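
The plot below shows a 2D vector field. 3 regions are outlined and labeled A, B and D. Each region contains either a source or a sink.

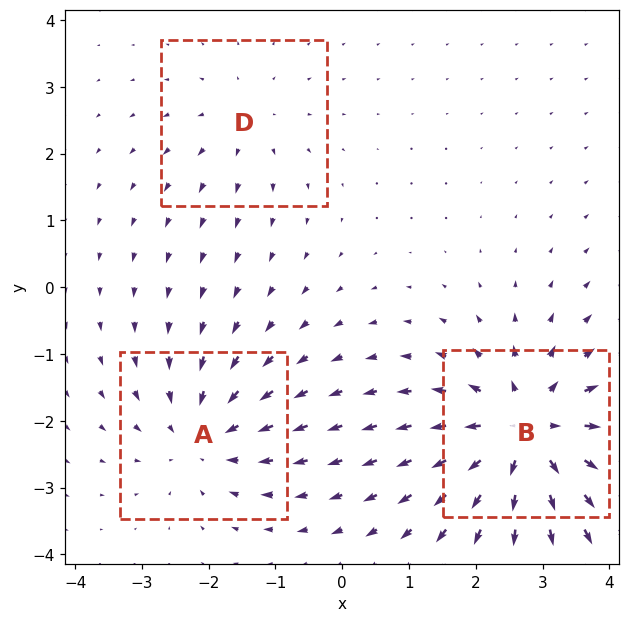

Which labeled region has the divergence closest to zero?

D

Divergence at each region's feature centre — A: about -3, B: about +5, D: about +2. Region D is closest to zero.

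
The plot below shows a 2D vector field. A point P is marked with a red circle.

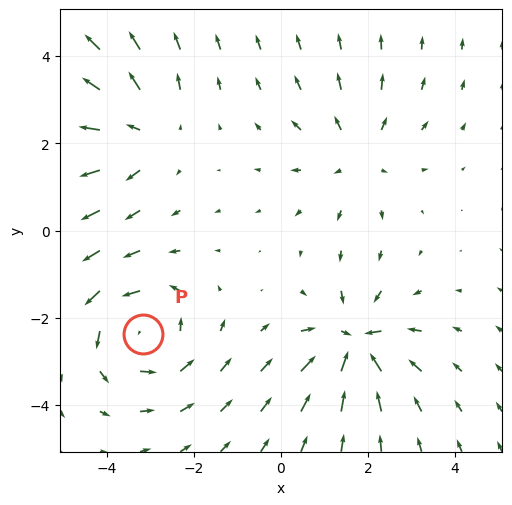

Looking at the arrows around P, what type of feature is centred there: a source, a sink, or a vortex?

vortex

At P (-3.2, -2.4) the arrows circulate counterclockwise. Divergence ≈0, curl about +3 — near-zero divergence with nonzero curl is a vortex.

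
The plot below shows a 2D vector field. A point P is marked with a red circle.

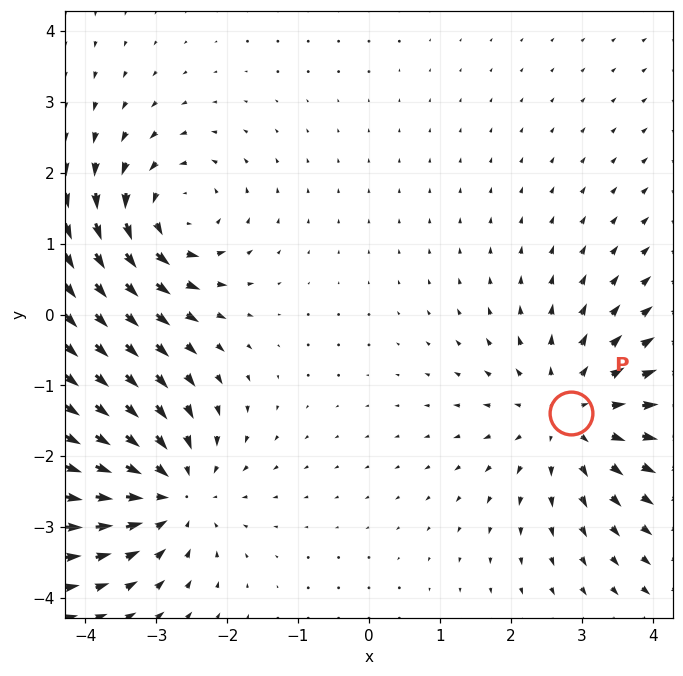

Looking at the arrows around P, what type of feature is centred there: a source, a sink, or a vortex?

At P (2.9, -1.4) the arrows spread outward. Divergence about +4, curl ≈0 — positive divergence with near-zero curl is a source.

source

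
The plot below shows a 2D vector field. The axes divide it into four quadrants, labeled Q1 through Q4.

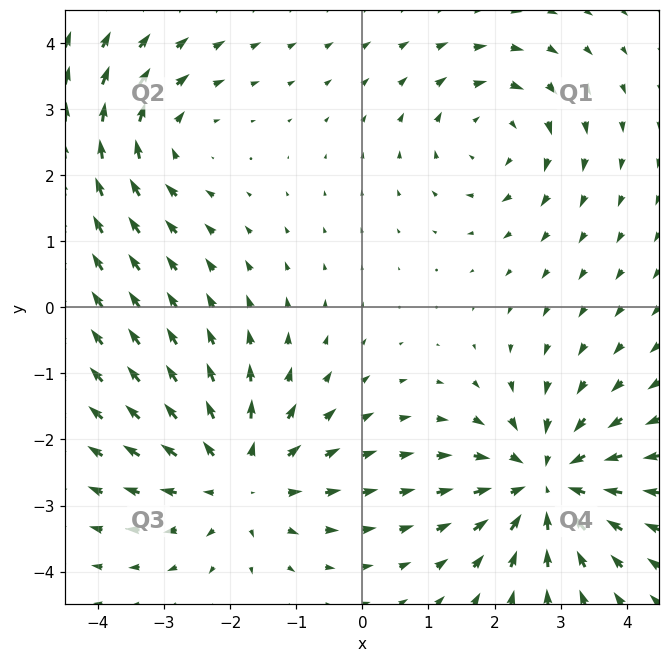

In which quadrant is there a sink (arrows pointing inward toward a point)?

Q4

The sink sits at approximately (2.8, -2.7), which lies in quadrant Q4. The divergence there is about -4, negative as expected for a sink.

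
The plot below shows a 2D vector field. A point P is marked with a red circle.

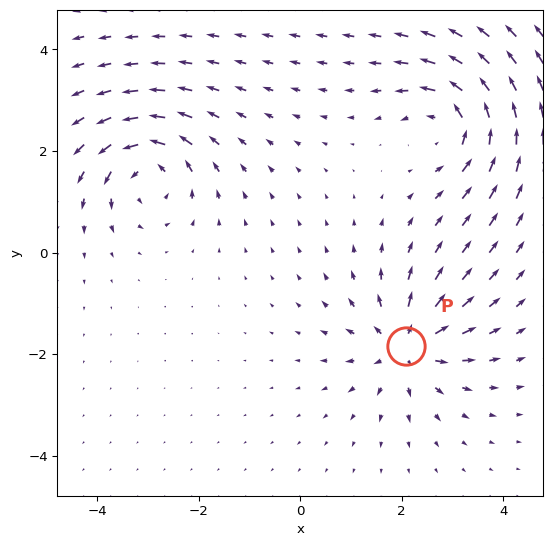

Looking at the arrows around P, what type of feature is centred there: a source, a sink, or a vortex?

source

At P (2.1, -1.8) the arrows spread outward. Divergence about +5, curl ≈0 — positive divergence with near-zero curl is a source.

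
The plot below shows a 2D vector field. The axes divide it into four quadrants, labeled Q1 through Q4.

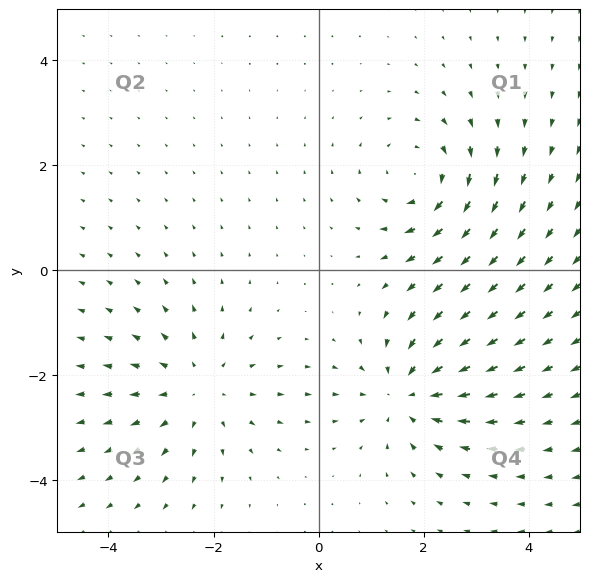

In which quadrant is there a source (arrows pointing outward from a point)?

The source sits at approximately (-2.3, -2.3), which lies in quadrant Q3. The divergence there is about +4, positive as expected for a source.

Q3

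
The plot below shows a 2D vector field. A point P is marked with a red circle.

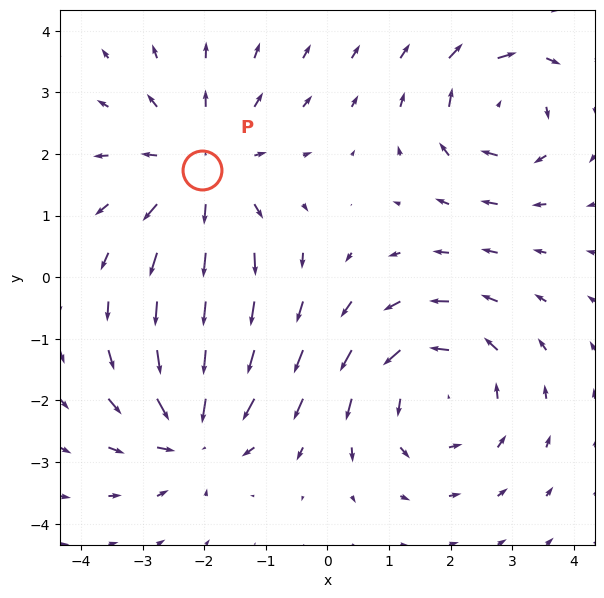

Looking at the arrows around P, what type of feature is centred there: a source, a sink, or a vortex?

source

At P (-2.0, 1.7) the arrows spread outward. Divergence about +4, curl ≈0 — positive divergence with near-zero curl is a source.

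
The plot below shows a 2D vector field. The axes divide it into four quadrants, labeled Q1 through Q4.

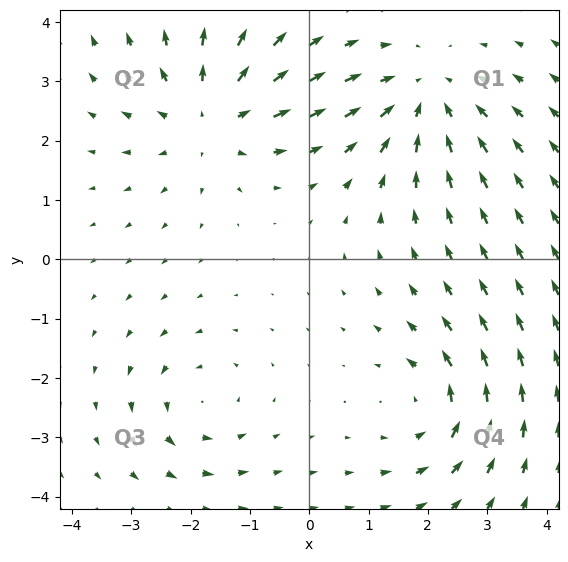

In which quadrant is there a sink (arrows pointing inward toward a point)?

The sink sits at approximately (2.0, 2.7), which lies in quadrant Q1. The divergence there is about -4, negative as expected for a sink.

Q1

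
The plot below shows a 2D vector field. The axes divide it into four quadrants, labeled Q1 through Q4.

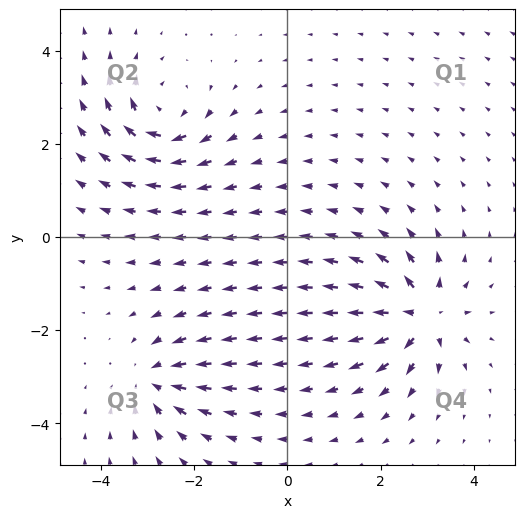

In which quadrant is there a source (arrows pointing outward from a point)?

The source sits at approximately (2.9, -1.7), which lies in quadrant Q4. The divergence there is about +5, positive as expected for a source.

Q4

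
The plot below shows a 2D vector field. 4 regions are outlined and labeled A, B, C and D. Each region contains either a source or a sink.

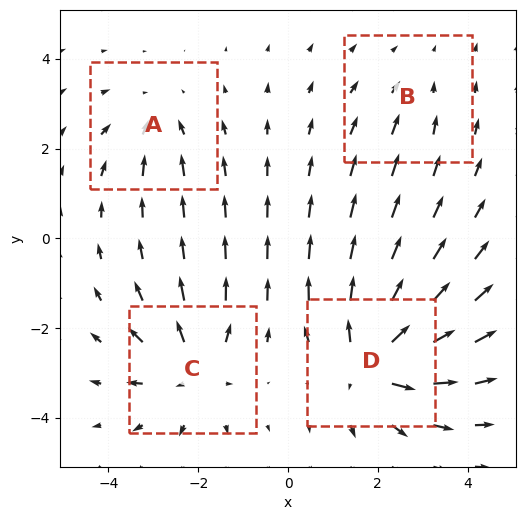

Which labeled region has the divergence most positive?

D

Divergence at each region's feature centre — A: about -3, B: about -2, C: about +5, D: about +7. Region D is most positive.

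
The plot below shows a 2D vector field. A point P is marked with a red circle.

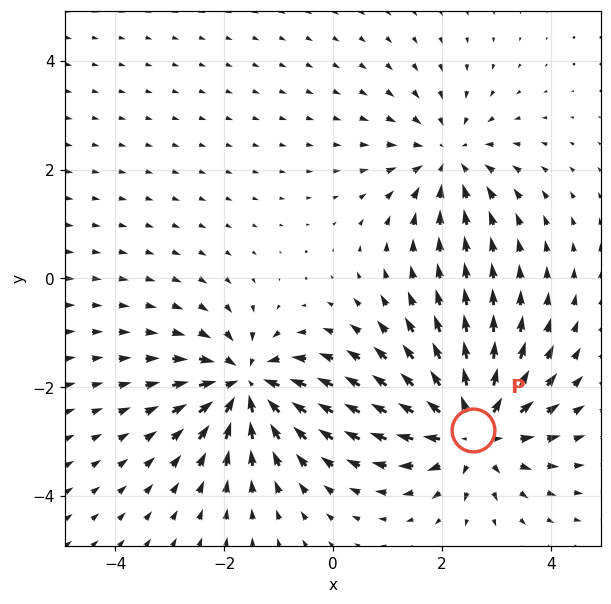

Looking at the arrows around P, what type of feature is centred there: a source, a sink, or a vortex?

At P (2.6, -2.8) the arrows spread outward. Divergence about +6, curl ≈0 — positive divergence with near-zero curl is a source.

source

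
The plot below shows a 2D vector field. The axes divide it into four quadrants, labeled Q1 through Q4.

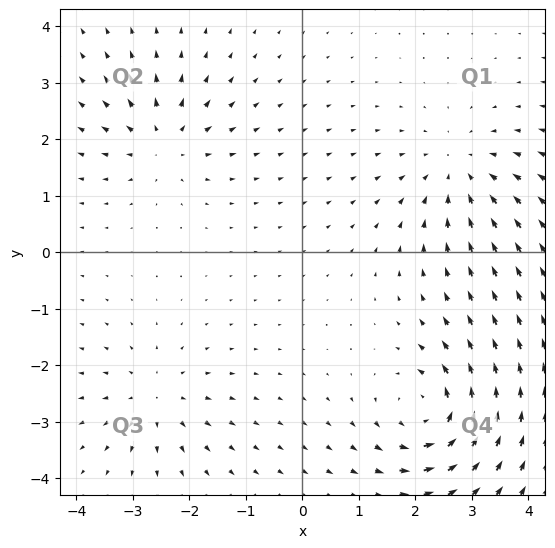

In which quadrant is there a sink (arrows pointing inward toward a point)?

The sink sits at approximately (2.8, 1.5), which lies in quadrant Q1. The divergence there is about -3, negative as expected for a sink.

Q1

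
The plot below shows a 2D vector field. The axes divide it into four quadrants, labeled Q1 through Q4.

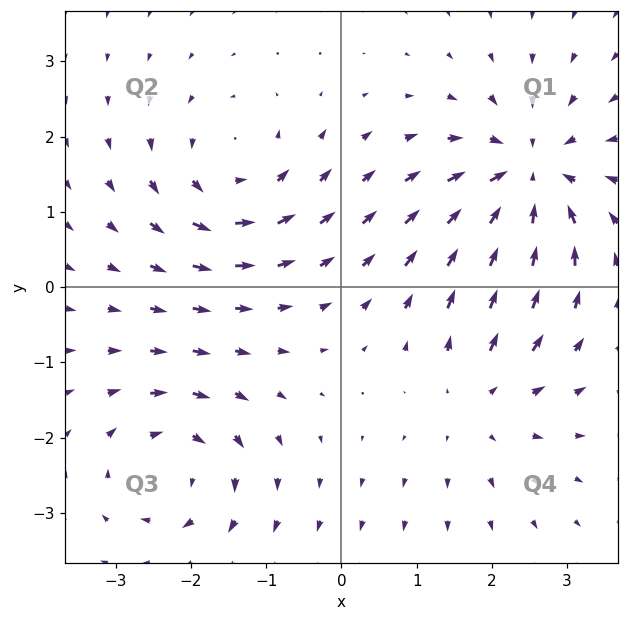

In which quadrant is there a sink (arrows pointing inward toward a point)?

Q1

The sink sits at approximately (2.5, 1.5), which lies in quadrant Q1. The divergence there is about -6, negative as expected for a sink.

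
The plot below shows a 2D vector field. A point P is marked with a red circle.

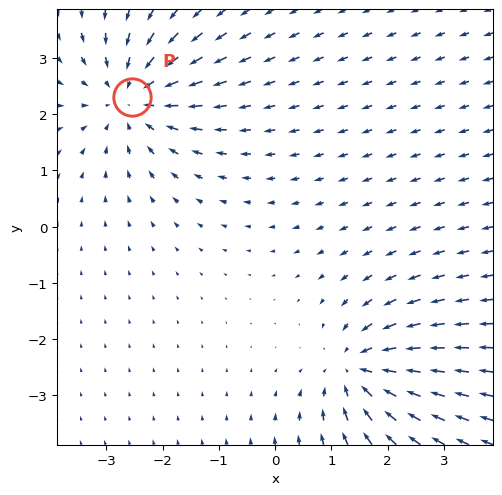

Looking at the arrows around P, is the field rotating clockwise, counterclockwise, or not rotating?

not rotating

Near P at (-2.5, 2.3) the arrows show no circulation. The curl there is ≈0.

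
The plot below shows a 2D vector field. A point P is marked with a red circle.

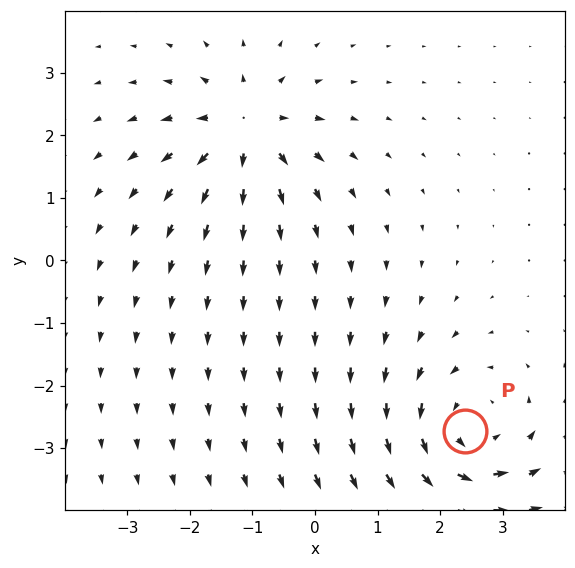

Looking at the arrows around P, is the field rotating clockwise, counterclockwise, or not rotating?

counterclockwise

Near P at (2.4, -2.7) the arrows circulate counterclockwise. The curl (z-component) there is about +4; positive curl means counterclockwise rotation.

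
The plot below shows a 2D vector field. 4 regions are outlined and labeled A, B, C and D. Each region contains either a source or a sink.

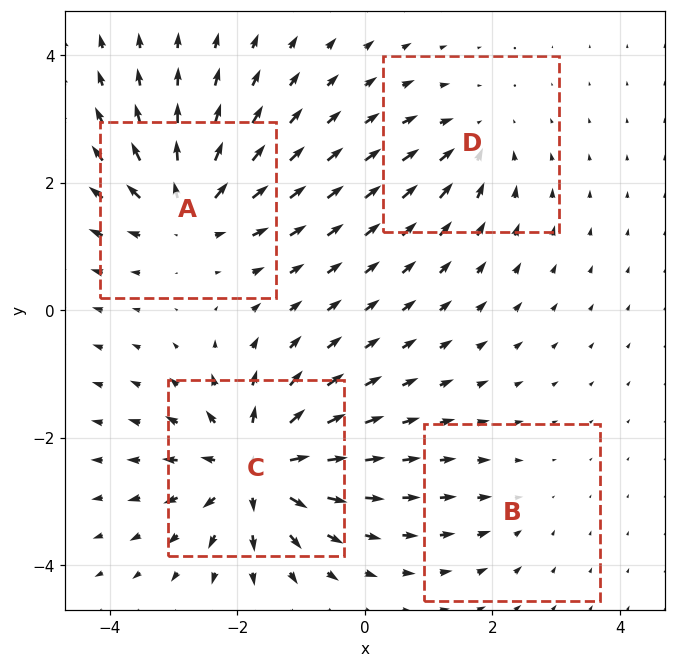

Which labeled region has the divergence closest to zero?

B

Divergence at each region's feature centre — A: about +6, B: about -2, C: about +8, D: about -4. Region B is closest to zero.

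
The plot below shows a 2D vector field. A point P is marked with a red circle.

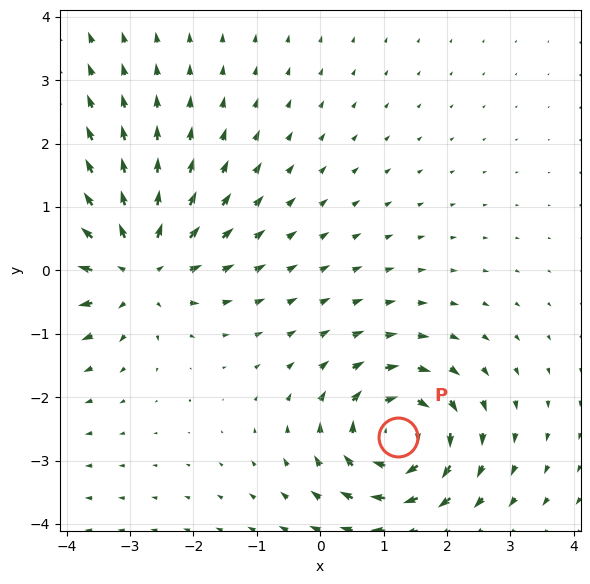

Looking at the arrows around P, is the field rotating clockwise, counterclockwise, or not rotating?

clockwise

Near P at (1.2, -2.6) the arrows circulate clockwise. The curl (z-component) there is about -4; negative curl means clockwise rotation.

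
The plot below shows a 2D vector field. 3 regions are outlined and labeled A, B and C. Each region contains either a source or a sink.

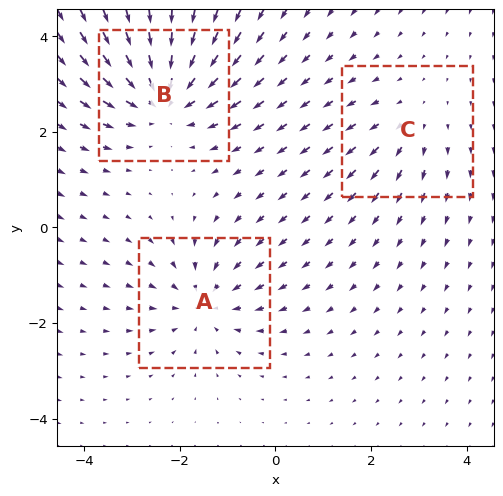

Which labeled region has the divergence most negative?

Divergence at each region's feature centre — A: about -3, B: about -5, C: about +2. Region B is most negative.

B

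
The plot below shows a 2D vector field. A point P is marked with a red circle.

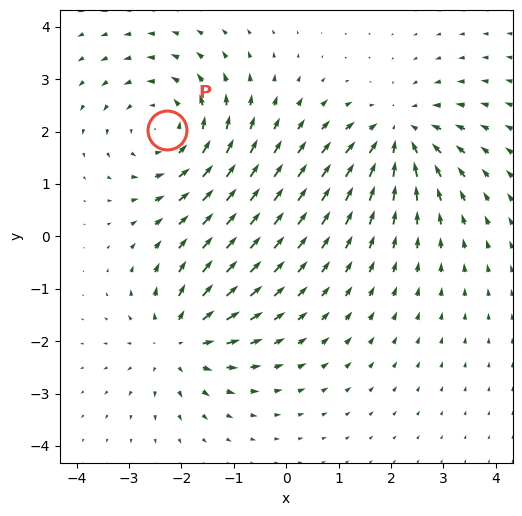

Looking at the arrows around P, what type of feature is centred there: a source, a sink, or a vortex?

At P (-2.3, 2.0) the arrows circulate counterclockwise. Divergence ≈0, curl about +4 — near-zero divergence with nonzero curl is a vortex.

vortex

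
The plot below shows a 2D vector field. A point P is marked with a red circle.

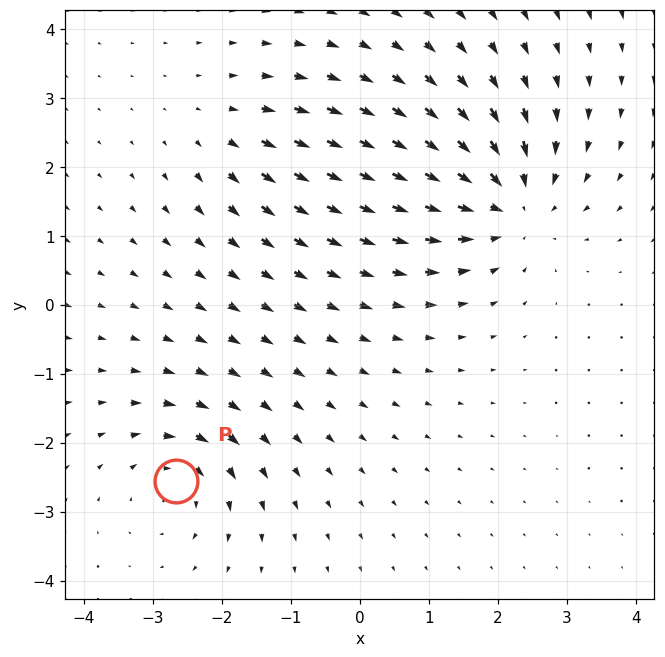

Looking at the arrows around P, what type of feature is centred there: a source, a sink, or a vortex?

At P (-2.7, -2.6) the arrows circulate clockwise. Divergence ≈0, curl about -4 — near-zero divergence with nonzero curl is a vortex.

vortex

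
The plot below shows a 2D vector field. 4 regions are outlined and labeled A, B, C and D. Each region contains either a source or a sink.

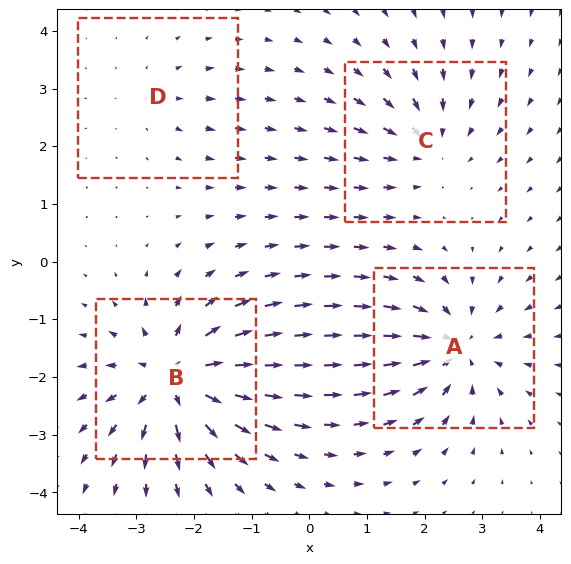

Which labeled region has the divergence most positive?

B

Divergence at each region's feature centre — A: about -6, B: about +7, C: about -4, D: about +2. Region B is most positive.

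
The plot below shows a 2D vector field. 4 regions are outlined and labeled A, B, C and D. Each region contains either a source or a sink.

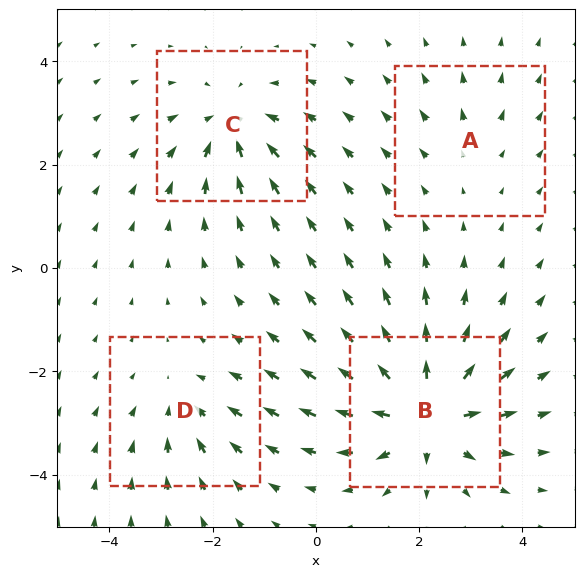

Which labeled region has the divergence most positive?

B

Divergence at each region's feature centre — A: about +2, B: about +8, C: about -5, D: about -3. Region B is most positive.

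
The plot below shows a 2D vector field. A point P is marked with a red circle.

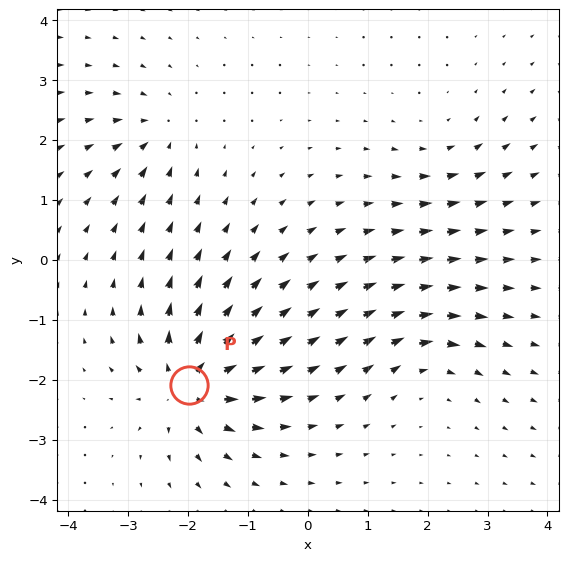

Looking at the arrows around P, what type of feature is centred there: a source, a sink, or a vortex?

At P (-2.0, -2.1) the arrows spread outward. Divergence about +7, curl ≈0 — positive divergence with near-zero curl is a source.

source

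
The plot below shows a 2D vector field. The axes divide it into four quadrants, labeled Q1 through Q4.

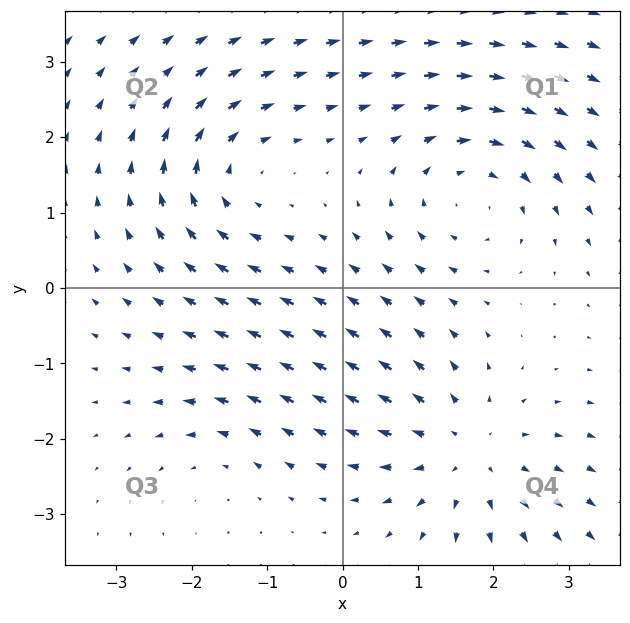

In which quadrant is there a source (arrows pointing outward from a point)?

Q4

The source sits at approximately (1.7, -2.2), which lies in quadrant Q4. The divergence there is about +4, positive as expected for a source.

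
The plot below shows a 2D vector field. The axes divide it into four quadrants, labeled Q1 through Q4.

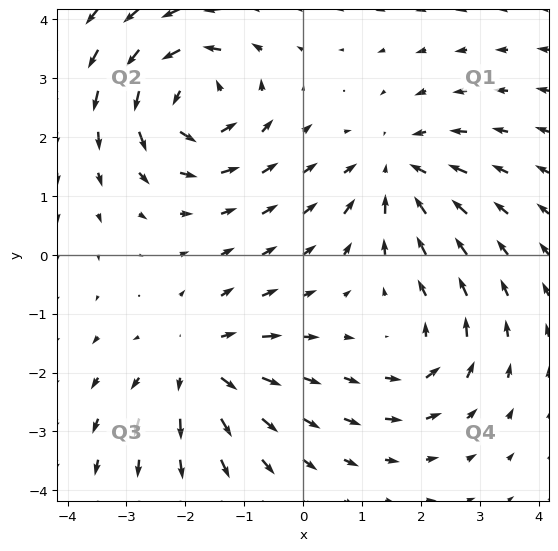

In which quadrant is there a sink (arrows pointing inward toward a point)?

Q1

The sink sits at approximately (1.6, 1.4), which lies in quadrant Q1. The divergence there is about -4, negative as expected for a sink.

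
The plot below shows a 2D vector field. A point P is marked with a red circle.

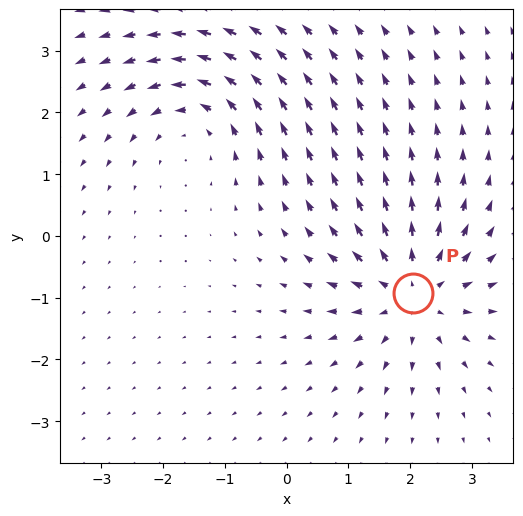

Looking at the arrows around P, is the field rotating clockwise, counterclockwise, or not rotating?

not rotating

Near P at (2.1, -0.9) the arrows show no circulation. The curl there is ≈0.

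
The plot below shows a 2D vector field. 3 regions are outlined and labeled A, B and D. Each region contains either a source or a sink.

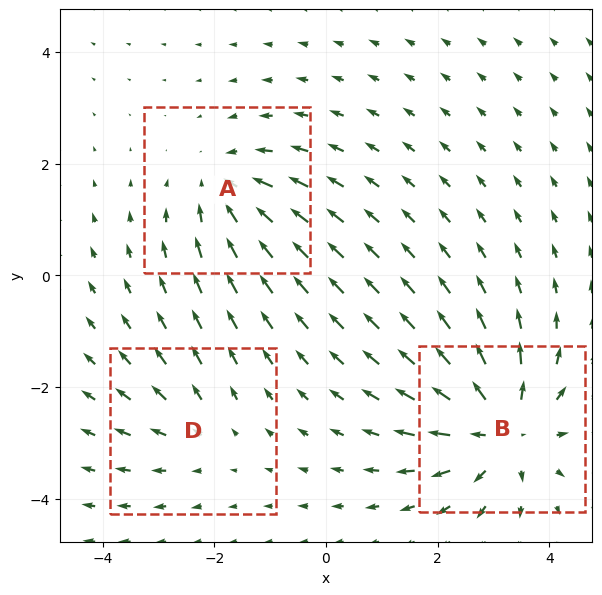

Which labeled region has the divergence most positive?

B

Divergence at each region's feature centre — A: about -3, B: about +5, D: about +2. Region B is most positive.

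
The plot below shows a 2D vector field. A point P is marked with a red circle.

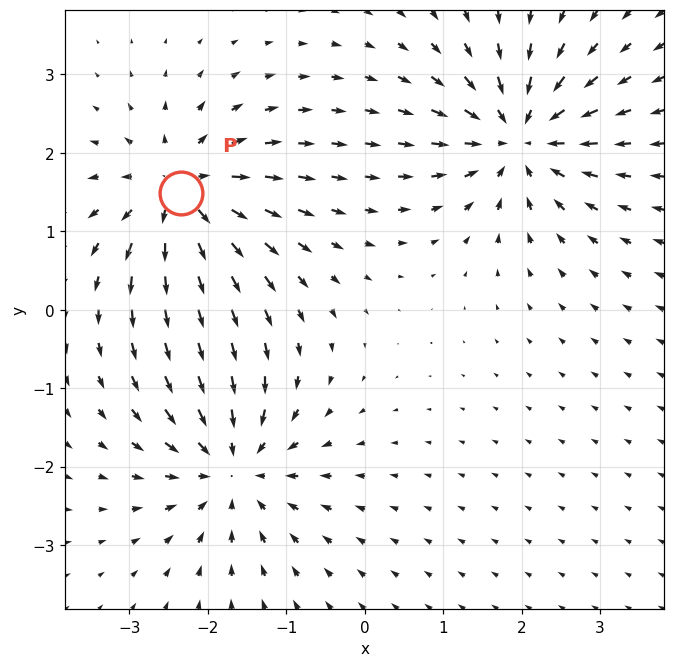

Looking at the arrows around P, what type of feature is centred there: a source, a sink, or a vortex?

At P (-2.3, 1.5) the arrows spread outward. Divergence about +5, curl ≈0 — positive divergence with near-zero curl is a source.

source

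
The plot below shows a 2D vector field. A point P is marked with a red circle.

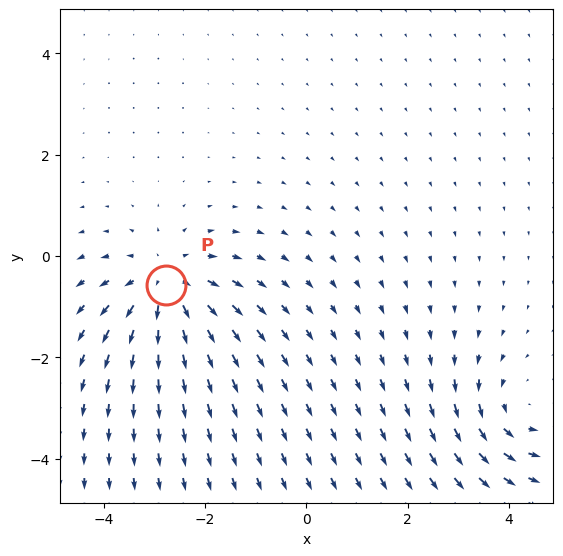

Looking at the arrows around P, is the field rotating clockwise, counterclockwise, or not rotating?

not rotating

Near P at (-2.8, -0.6) the arrows show no circulation. The curl there is ≈0.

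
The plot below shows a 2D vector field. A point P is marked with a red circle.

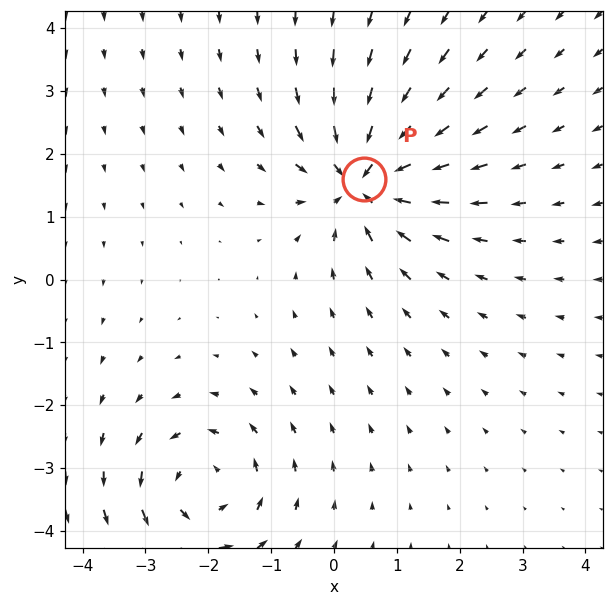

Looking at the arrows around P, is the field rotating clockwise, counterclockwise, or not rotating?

not rotating

Near P at (0.5, 1.6) the arrows show no circulation. The curl there is ≈0.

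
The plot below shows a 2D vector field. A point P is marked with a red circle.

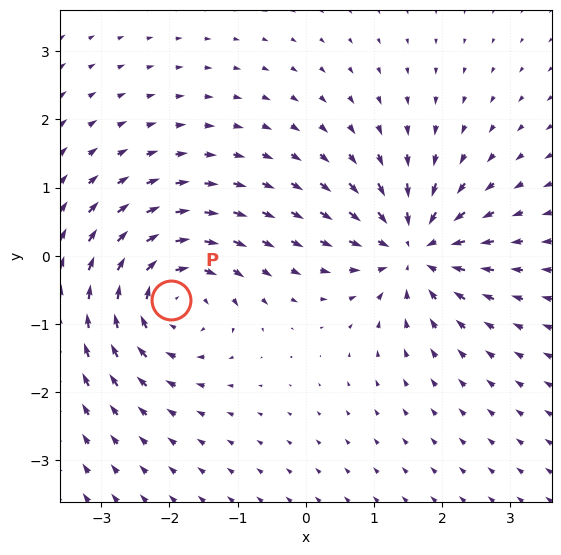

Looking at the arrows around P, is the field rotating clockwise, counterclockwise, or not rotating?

clockwise

Near P at (-2.0, -0.7) the arrows circulate clockwise. The curl (z-component) there is about -5; negative curl means clockwise rotation.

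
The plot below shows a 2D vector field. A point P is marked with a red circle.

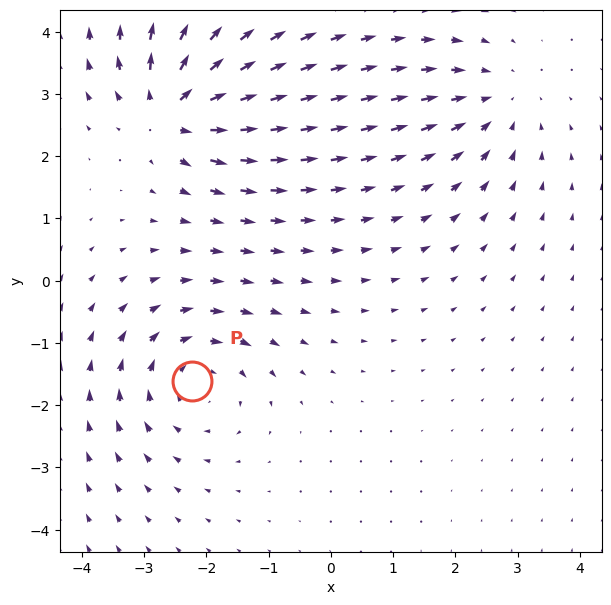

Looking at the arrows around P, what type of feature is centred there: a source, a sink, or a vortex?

vortex

At P (-2.2, -1.6) the arrows circulate clockwise. Divergence ≈0, curl about -5 — near-zero divergence with nonzero curl is a vortex.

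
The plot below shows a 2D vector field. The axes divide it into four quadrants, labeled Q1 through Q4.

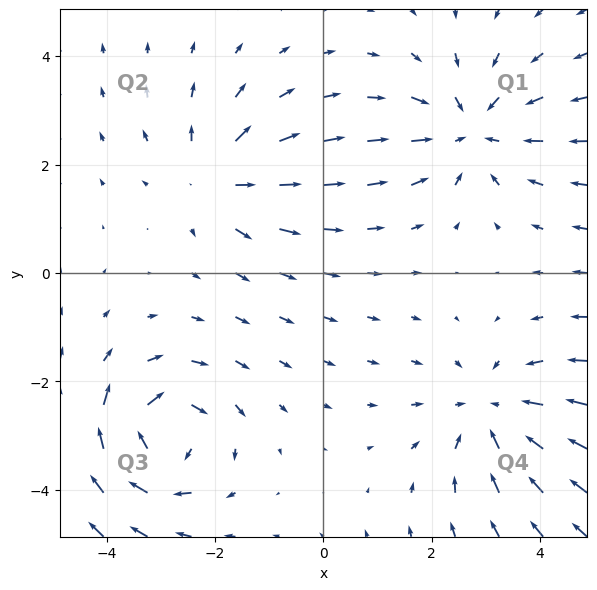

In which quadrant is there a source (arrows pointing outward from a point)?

The source sits at approximately (-2.0, 1.7), which lies in quadrant Q2. The divergence there is about +3, positive as expected for a source.

Q2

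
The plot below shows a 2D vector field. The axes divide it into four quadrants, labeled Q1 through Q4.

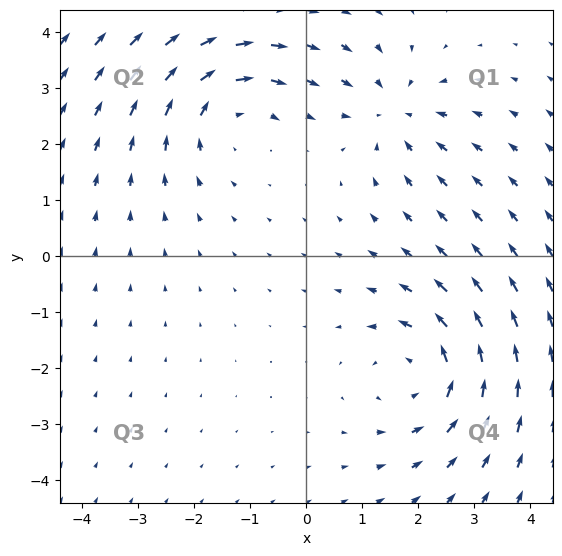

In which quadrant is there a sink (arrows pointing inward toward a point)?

Q1

The sink sits at approximately (1.6, 2.6), which lies in quadrant Q1. The divergence there is about -3, negative as expected for a sink.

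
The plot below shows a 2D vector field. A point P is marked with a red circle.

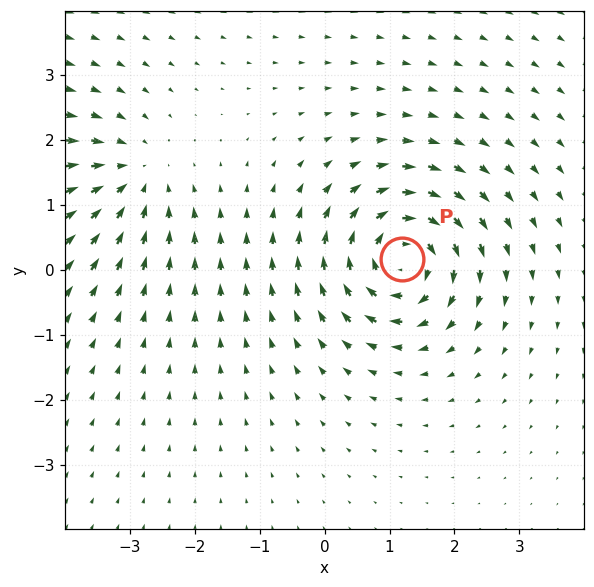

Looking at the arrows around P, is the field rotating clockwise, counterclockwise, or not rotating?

Near P at (1.2, 0.2) the arrows circulate clockwise. The curl (z-component) there is about -6; negative curl means clockwise rotation.

clockwise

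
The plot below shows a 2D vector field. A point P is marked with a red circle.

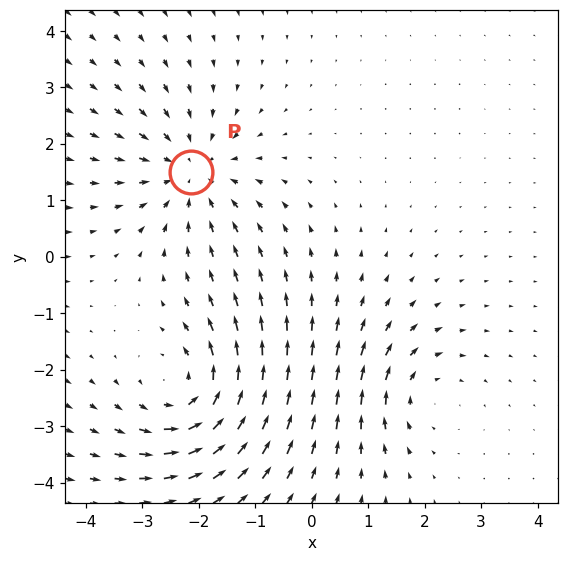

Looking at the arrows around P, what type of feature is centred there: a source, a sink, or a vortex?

sink

At P (-2.1, 1.5) the arrows converge inward. Divergence about -4, curl ≈0 — negative divergence with near-zero curl is a sink.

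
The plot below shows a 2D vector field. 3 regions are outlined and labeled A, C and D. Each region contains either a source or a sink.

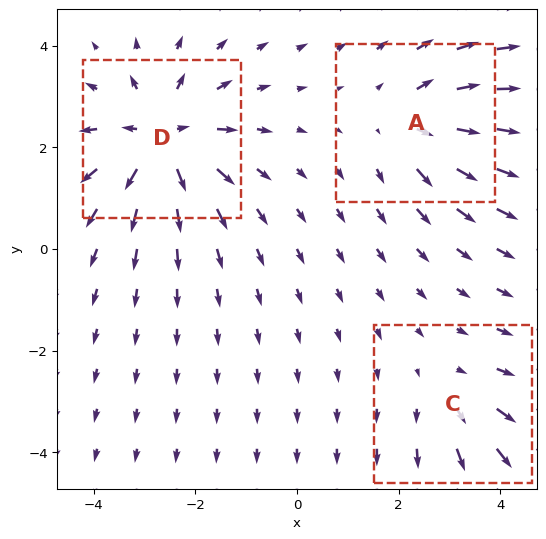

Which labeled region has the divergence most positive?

Divergence at each region's feature centre — A: about +3, C: about +2, D: about +5. Region D is most positive.

D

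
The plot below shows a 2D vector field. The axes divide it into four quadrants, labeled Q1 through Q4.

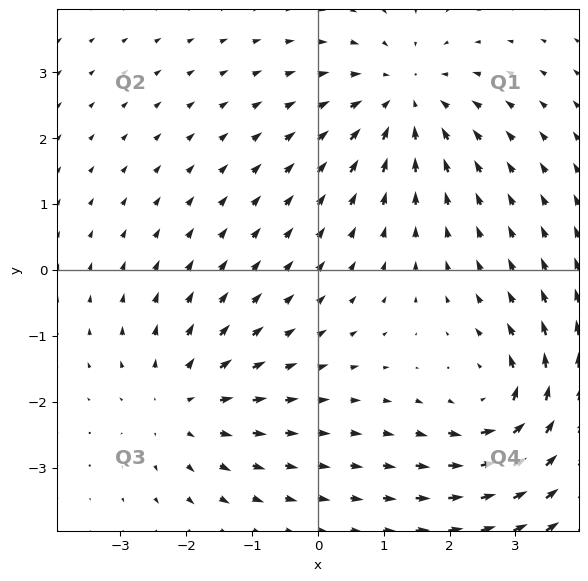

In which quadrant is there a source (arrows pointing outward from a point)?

The source sits at approximately (-2.1, -2.0), which lies in quadrant Q3. The divergence there is about +3, positive as expected for a source.

Q3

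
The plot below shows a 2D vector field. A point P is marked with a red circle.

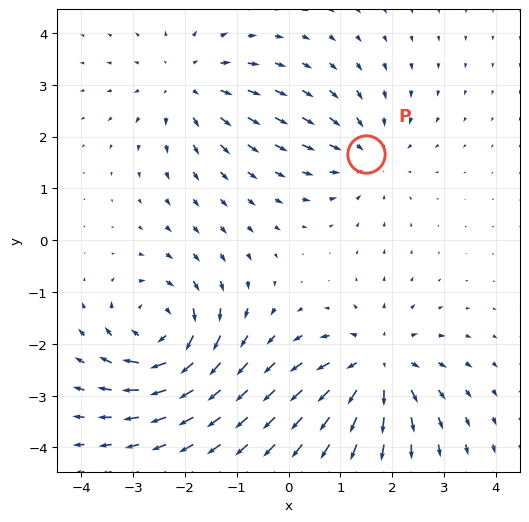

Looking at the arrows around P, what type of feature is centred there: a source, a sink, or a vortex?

At P (1.5, 1.7) the arrows converge inward. Divergence about -3, curl ≈0 — negative divergence with near-zero curl is a sink.

sink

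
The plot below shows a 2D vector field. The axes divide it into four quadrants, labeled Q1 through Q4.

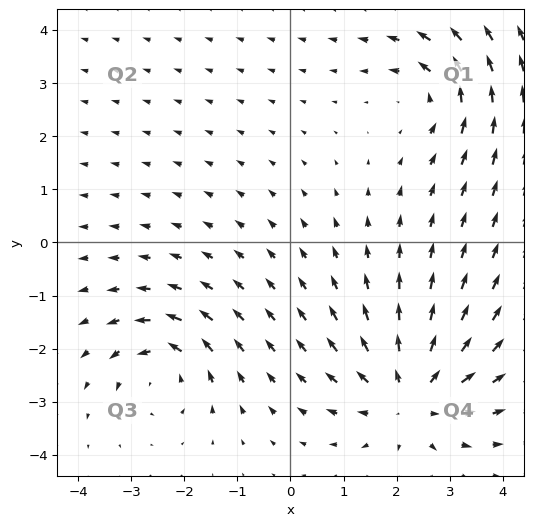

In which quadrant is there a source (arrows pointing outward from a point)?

Q4

The source sits at approximately (2.3, -2.9), which lies in quadrant Q4. The divergence there is about +4, positive as expected for a source.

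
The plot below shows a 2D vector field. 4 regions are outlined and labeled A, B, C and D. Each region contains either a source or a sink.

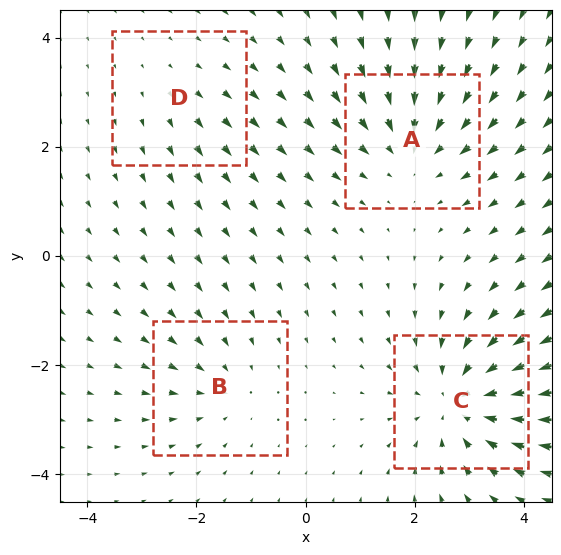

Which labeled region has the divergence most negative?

C

Divergence at each region's feature centre — A: about -5, B: about -3, C: about -6, D: about +2. Region C is most negative.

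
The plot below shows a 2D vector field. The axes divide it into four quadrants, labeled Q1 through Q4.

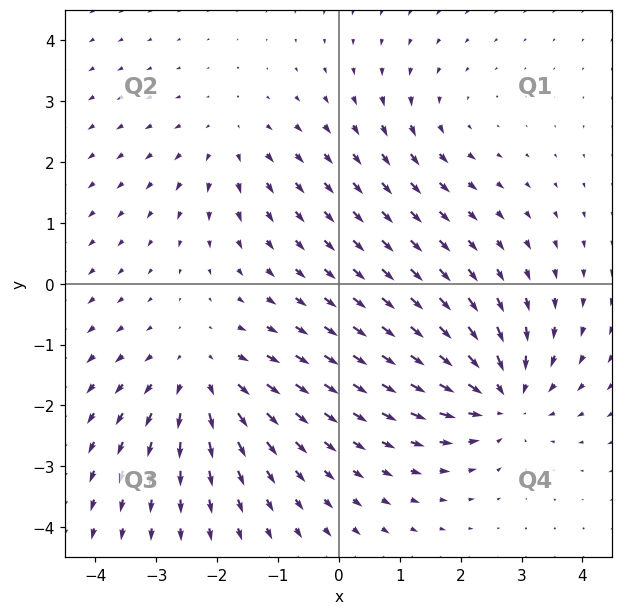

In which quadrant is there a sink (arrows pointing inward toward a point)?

Q4

The sink sits at approximately (2.7, -1.9), which lies in quadrant Q4. The divergence there is about -5, negative as expected for a sink.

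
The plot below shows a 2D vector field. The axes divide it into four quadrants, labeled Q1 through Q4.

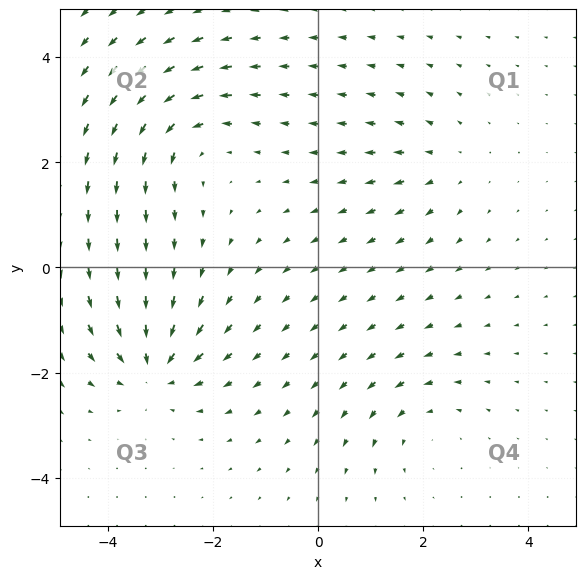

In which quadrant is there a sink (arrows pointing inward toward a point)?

The sink sits at approximately (-3.1, -1.9), which lies in quadrant Q3. The divergence there is about -7, negative as expected for a sink.

Q3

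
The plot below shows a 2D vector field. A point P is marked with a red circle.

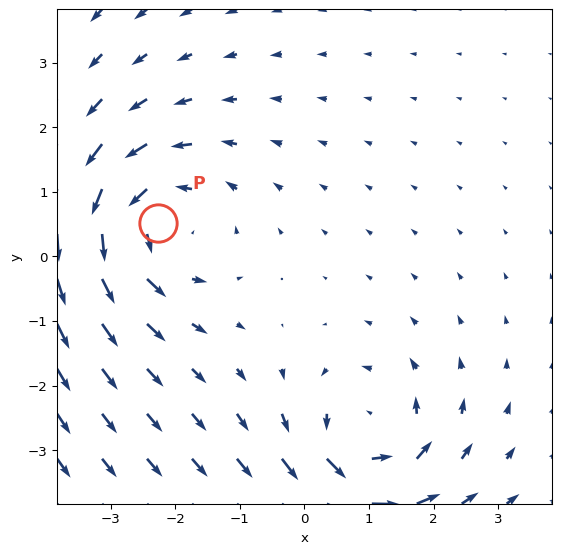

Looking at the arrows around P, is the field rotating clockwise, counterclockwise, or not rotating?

counterclockwise

Near P at (-2.3, 0.5) the arrows circulate counterclockwise. The curl (z-component) there is about +4; positive curl means counterclockwise rotation.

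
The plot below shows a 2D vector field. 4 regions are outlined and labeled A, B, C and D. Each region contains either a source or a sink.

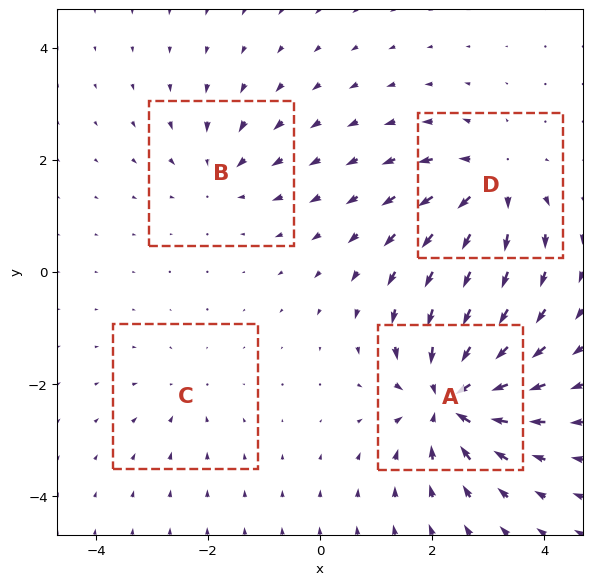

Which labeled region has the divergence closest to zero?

Divergence at each region's feature centre — A: about -8, B: about -4, C: about -2, D: about +6. Region C is closest to zero.

C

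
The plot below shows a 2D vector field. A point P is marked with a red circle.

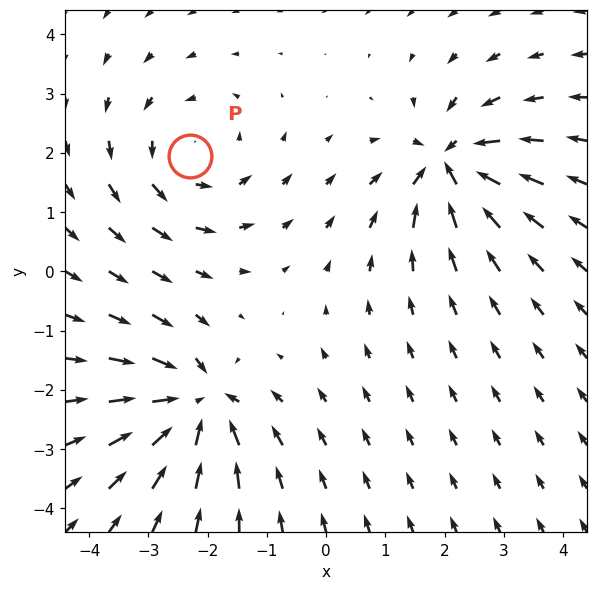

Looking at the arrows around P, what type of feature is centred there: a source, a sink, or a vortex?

At P (-2.3, 1.9) the arrows circulate counterclockwise. Divergence ≈0, curl about +3 — near-zero divergence with nonzero curl is a vortex.

vortex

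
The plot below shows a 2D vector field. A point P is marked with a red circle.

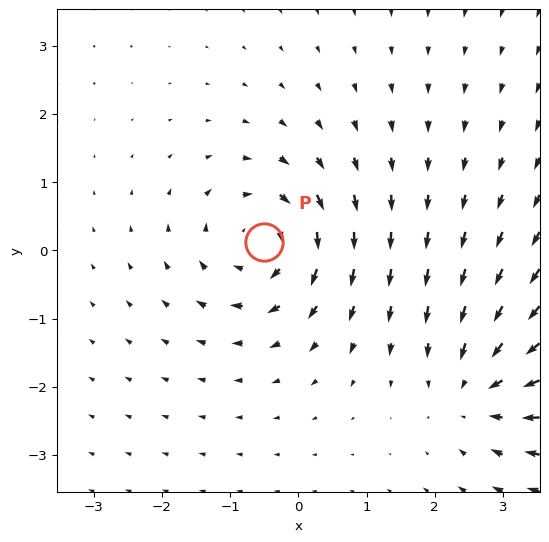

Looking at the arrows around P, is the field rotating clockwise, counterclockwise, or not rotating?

clockwise

Near P at (-0.5, 0.1) the arrows circulate clockwise. The curl (z-component) there is about -5; negative curl means clockwise rotation.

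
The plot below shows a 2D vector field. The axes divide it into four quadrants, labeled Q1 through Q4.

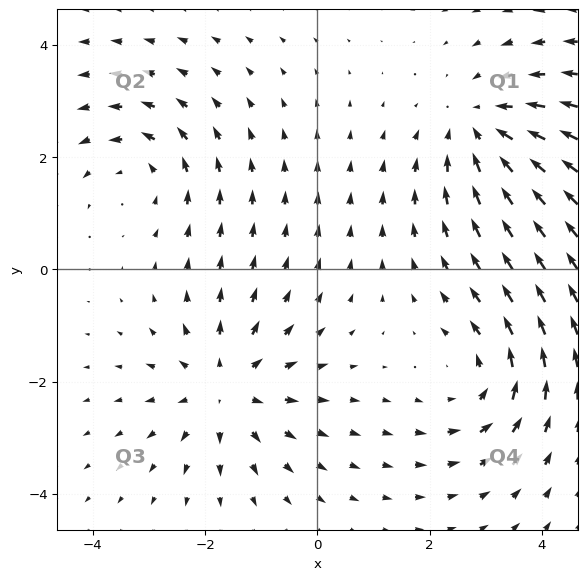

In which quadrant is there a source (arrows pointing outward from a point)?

The source sits at approximately (-1.6, -2.1), which lies in quadrant Q3. The divergence there is about +5, positive as expected for a source.

Q3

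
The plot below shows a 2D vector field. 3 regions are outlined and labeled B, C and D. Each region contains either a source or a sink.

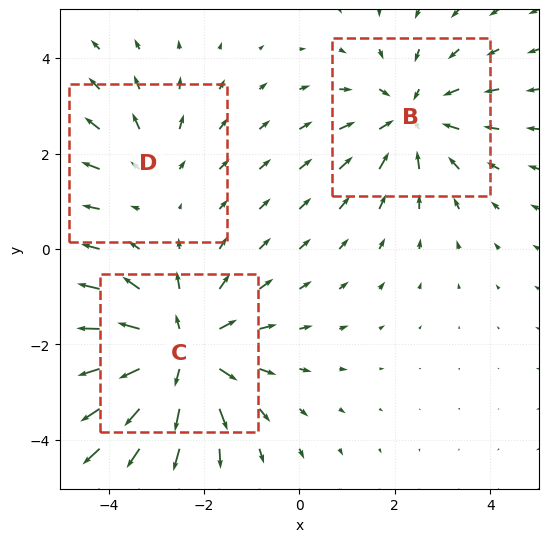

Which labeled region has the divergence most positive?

C

Divergence at each region's feature centre — B: about -3, C: about +4, D: about +2. Region C is most positive.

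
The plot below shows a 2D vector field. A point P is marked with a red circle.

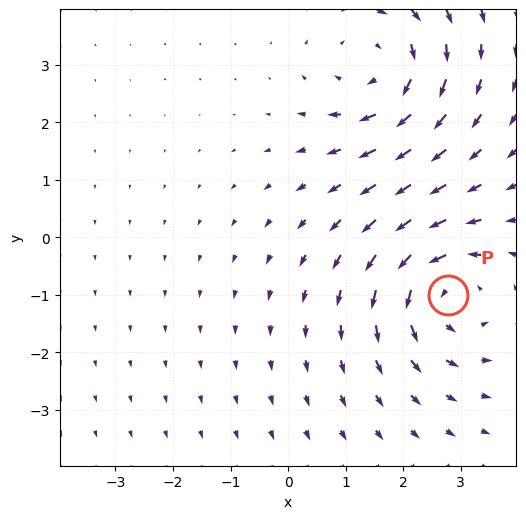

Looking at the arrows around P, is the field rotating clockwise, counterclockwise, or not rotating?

Near P at (2.8, -1.0) the arrows circulate counterclockwise. The curl (z-component) there is about +4; positive curl means counterclockwise rotation.

counterclockwise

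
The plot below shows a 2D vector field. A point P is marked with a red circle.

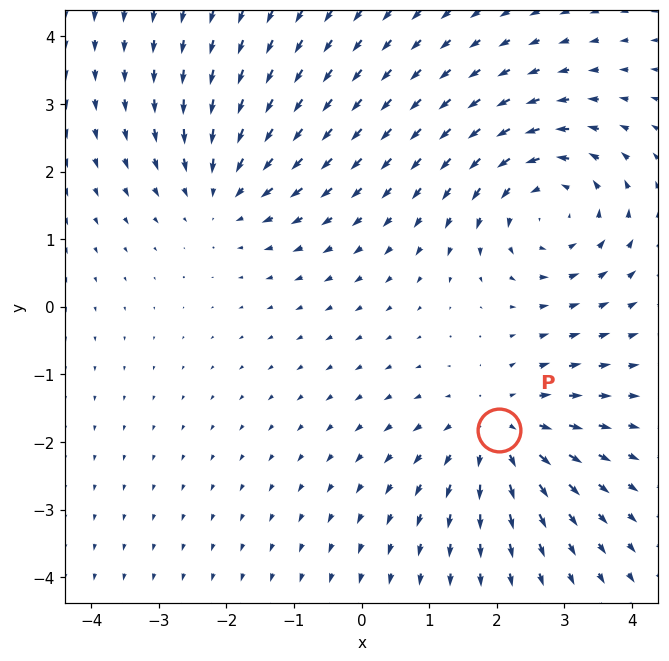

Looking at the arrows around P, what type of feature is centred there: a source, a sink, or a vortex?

source

At P (2.0, -1.8) the arrows spread outward. Divergence about +4, curl ≈0 — positive divergence with near-zero curl is a source.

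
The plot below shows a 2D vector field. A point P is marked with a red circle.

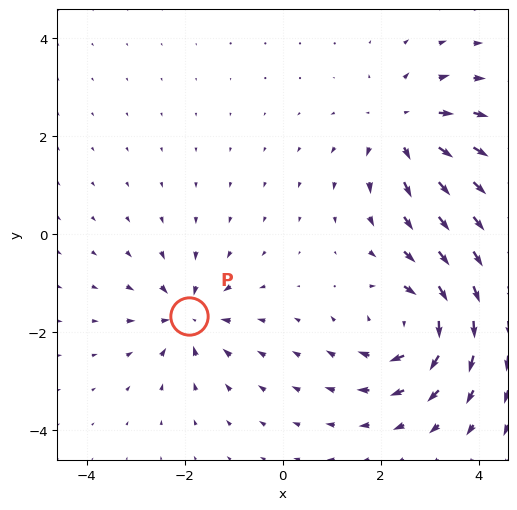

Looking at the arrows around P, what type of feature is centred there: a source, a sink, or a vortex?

sink

At P (-1.9, -1.7) the arrows converge inward. Divergence about -4, curl ≈0 — negative divergence with near-zero curl is a sink.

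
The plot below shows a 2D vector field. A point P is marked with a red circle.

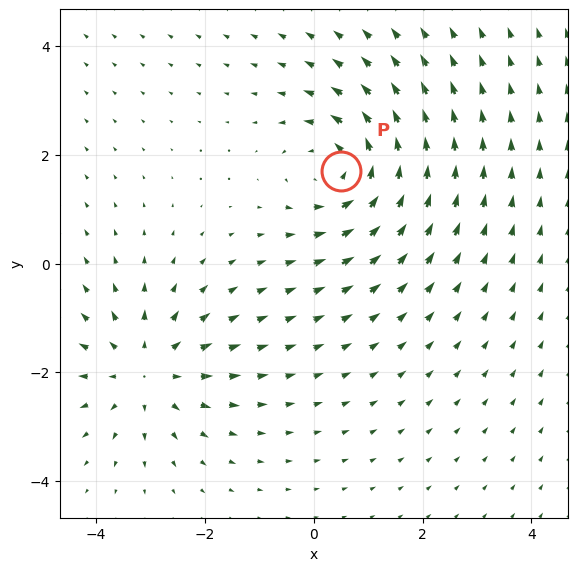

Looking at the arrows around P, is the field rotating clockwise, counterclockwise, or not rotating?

Near P at (0.5, 1.7) the arrows circulate counterclockwise. The curl (z-component) there is about +4; positive curl means counterclockwise rotation.

counterclockwise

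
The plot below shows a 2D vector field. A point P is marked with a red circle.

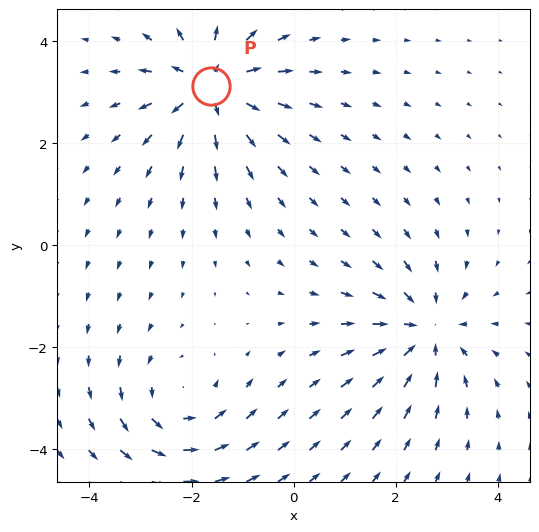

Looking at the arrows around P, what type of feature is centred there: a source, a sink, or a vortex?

source

At P (-1.6, 3.1) the arrows spread outward. Divergence about +6, curl ≈0 — positive divergence with near-zero curl is a source.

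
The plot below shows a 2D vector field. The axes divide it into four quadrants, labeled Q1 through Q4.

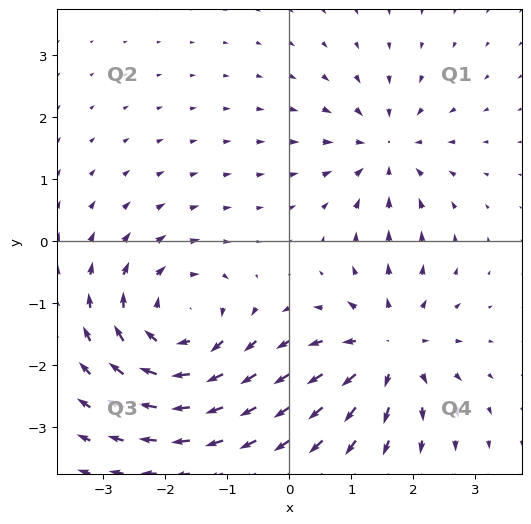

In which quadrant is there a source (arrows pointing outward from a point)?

Q4

The source sits at approximately (1.6, -1.7), which lies in quadrant Q4. The divergence there is about +5, positive as expected for a source.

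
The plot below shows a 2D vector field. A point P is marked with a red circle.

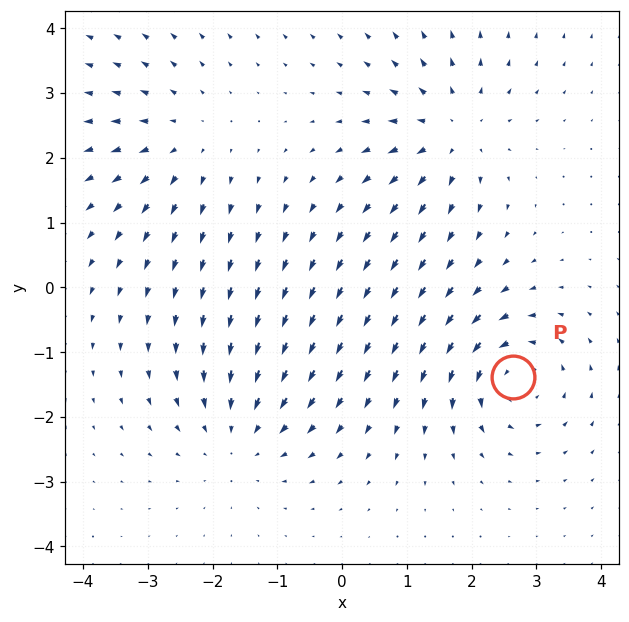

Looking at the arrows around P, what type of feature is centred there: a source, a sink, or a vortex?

At P (2.6, -1.4) the arrows circulate counterclockwise. Divergence ≈0, curl about +6 — near-zero divergence with nonzero curl is a vortex.

vortex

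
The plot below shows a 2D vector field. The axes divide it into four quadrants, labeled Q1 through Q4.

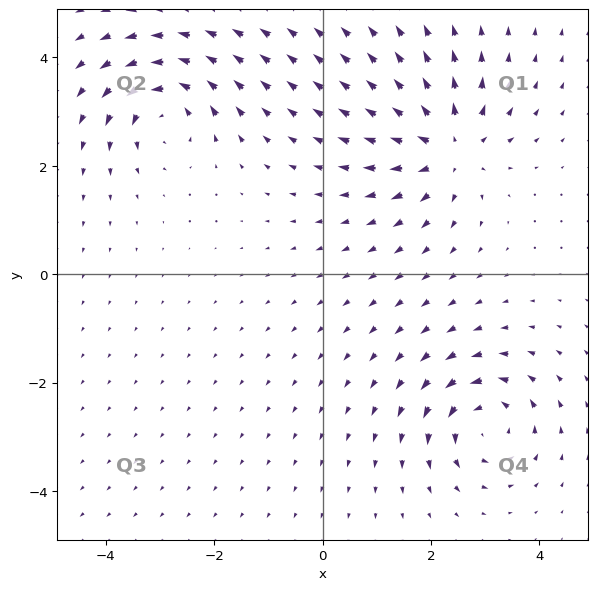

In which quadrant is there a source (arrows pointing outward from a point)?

The source sits at approximately (2.3, 2.3), which lies in quadrant Q1. The divergence there is about +5, positive as expected for a source.

Q1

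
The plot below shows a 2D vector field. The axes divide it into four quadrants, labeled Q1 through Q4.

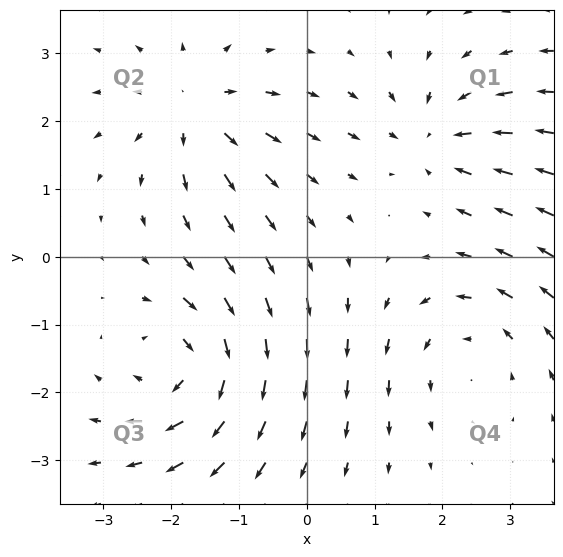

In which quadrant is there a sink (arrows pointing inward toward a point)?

The sink sits at approximately (1.9, 1.7), which lies in quadrant Q1. The divergence there is about -3, negative as expected for a sink.

Q1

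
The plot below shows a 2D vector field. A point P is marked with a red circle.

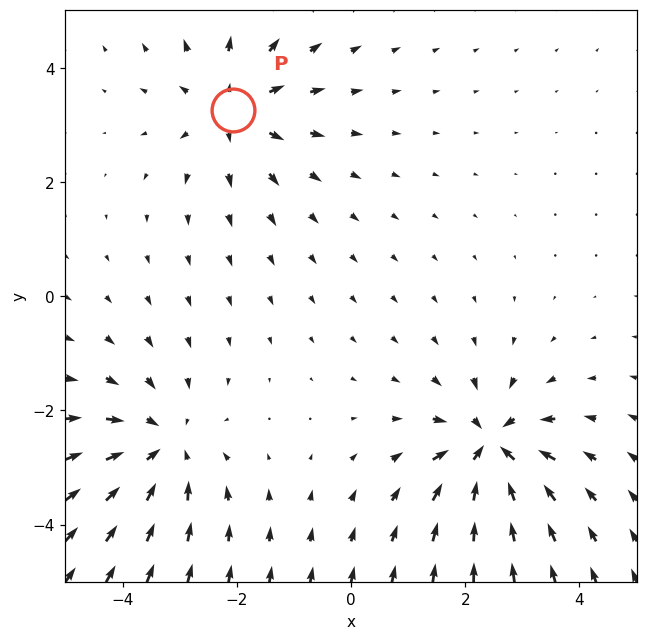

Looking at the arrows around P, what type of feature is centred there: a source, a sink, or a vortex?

At P (-2.1, 3.3) the arrows spread outward. Divergence about +4, curl ≈0 — positive divergence with near-zero curl is a source.

source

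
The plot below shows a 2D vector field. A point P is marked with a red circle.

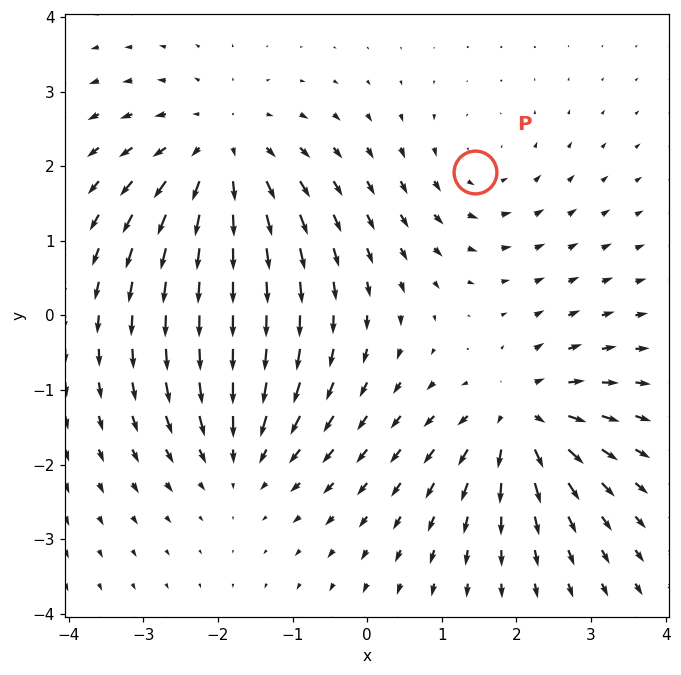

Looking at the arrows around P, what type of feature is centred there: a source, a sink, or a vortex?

At P (1.4, 1.9) the arrows circulate counterclockwise. Divergence ≈0, curl about +3 — near-zero divergence with nonzero curl is a vortex.

vortex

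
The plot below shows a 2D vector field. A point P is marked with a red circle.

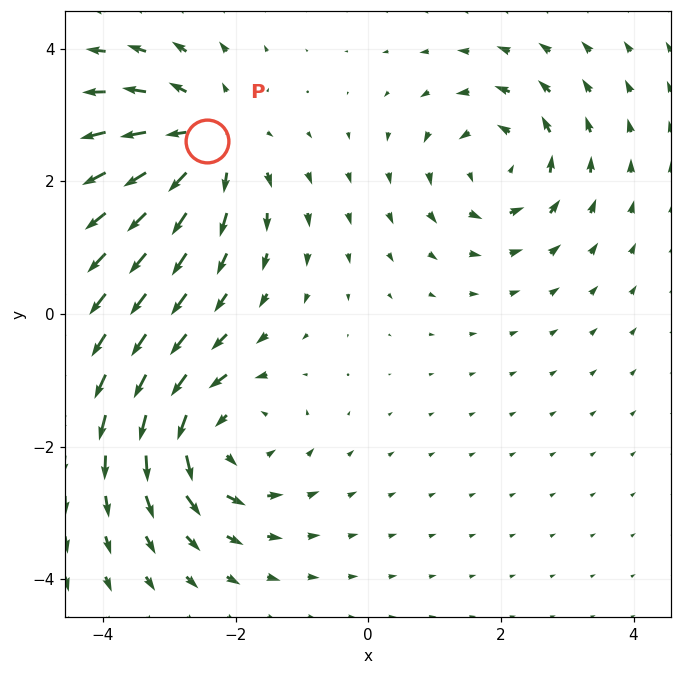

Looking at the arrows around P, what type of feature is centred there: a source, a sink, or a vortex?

source

At P (-2.4, 2.6) the arrows spread outward. Divergence about +5, curl ≈0 — positive divergence with near-zero curl is a source.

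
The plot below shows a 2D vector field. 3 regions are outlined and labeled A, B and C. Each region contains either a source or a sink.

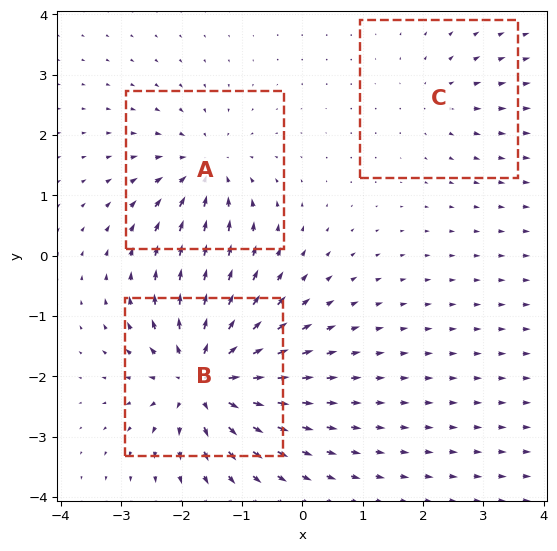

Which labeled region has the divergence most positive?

B

Divergence at each region's feature centre — A: about -4, B: about +6, C: about +2. Region B is most positive.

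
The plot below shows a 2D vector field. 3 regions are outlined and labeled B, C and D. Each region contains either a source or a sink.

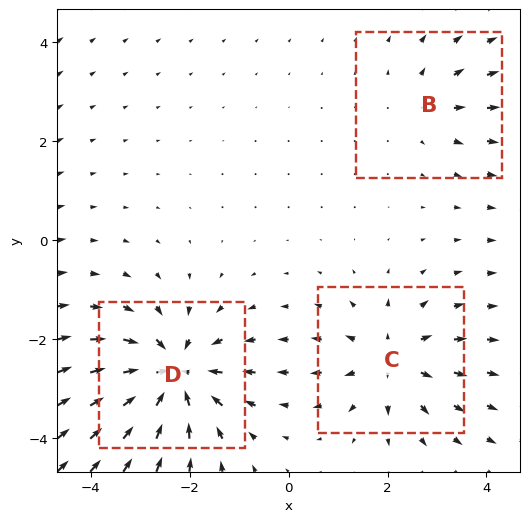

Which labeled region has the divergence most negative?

D

Divergence at each region's feature centre — B: about +2, C: about +4, D: about -5. Region D is most negative.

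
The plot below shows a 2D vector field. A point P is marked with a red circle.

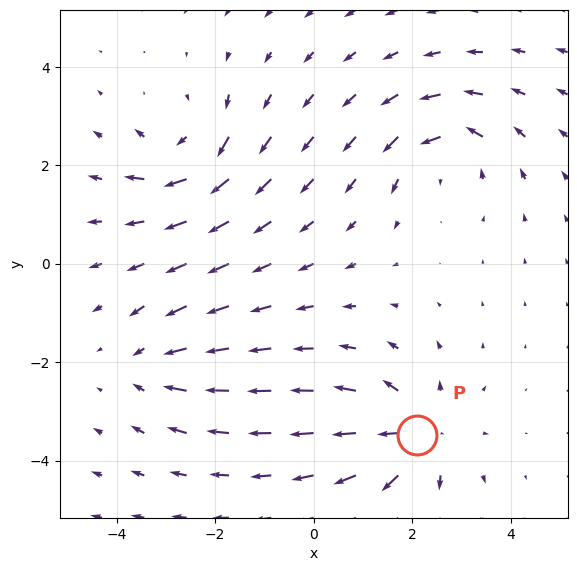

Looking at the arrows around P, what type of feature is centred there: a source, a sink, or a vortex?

At P (2.1, -3.5) the arrows spread outward. Divergence about +5, curl ≈0 — positive divergence with near-zero curl is a source.

source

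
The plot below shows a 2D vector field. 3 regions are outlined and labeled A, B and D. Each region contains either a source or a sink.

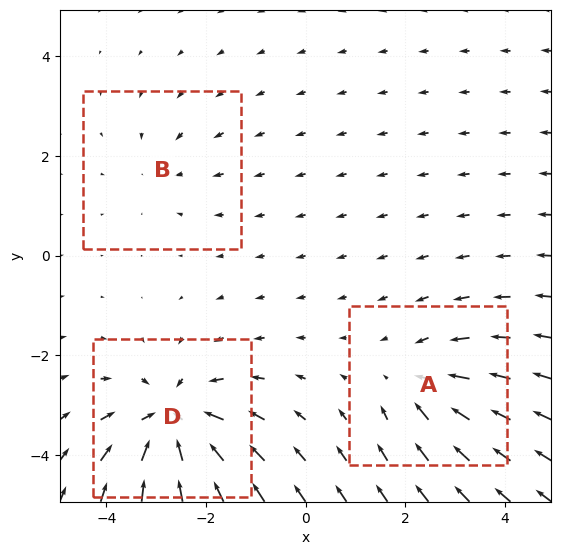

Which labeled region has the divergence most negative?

D

Divergence at each region's feature centre — A: about -3, B: about -2, D: about -5. Region D is most negative.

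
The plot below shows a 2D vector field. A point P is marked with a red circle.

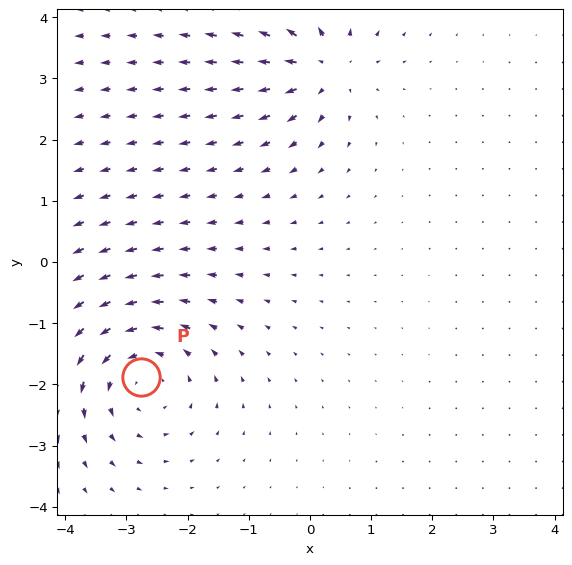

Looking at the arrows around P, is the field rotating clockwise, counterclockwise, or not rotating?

Near P at (-2.8, -1.9) the arrows circulate counterclockwise. The curl (z-component) there is about +3; positive curl means counterclockwise rotation.

counterclockwise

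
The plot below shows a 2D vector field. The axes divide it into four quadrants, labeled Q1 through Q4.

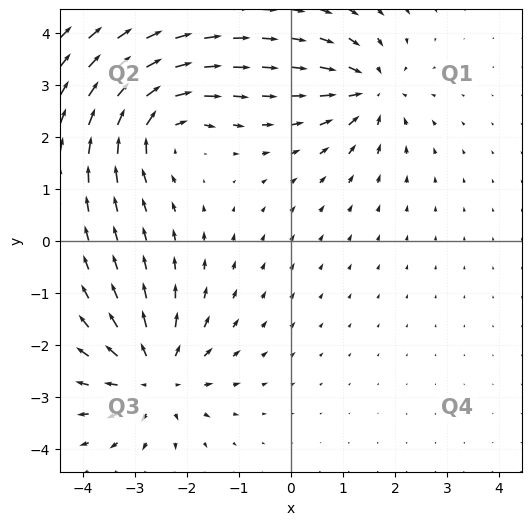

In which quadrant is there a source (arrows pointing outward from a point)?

Q3

The source sits at approximately (-2.6, -2.6), which lies in quadrant Q3. The divergence there is about +4, positive as expected for a source.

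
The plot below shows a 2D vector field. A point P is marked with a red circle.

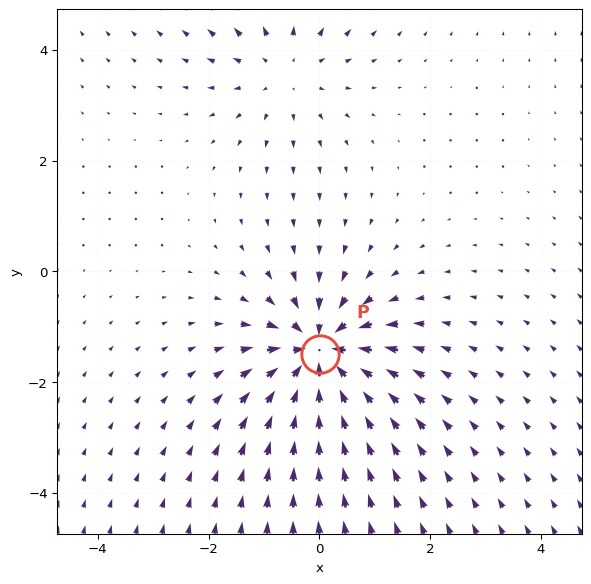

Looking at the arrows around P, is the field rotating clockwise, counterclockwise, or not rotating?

not rotating

Near P at (0.0, -1.5) the arrows show no circulation. The curl there is ≈0.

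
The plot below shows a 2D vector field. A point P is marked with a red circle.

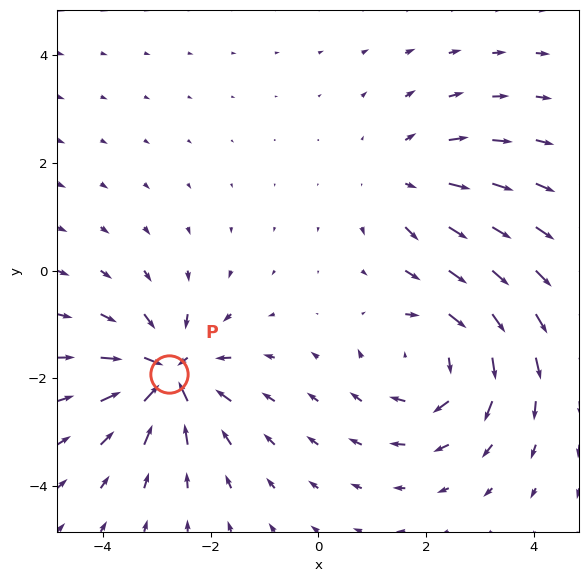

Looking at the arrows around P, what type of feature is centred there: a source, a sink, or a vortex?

At P (-2.8, -1.9) the arrows converge inward. Divergence about -6, curl ≈0 — negative divergence with near-zero curl is a sink.

sink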